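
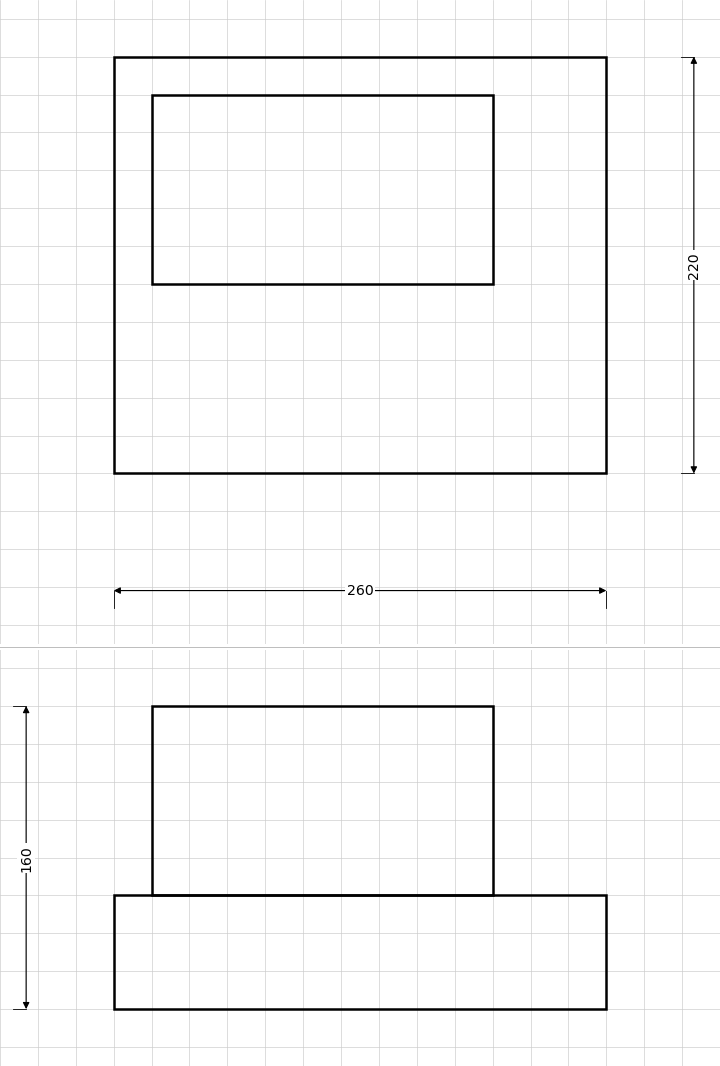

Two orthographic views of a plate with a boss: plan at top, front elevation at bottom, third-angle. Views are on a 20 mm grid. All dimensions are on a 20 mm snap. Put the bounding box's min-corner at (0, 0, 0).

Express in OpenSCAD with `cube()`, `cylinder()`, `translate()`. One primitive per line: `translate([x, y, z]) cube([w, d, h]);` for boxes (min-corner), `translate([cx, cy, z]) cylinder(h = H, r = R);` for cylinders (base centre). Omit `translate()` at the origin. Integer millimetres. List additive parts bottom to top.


cube([260, 220, 60]);
translate([20, 100, 60]) cube([180, 100, 100]);


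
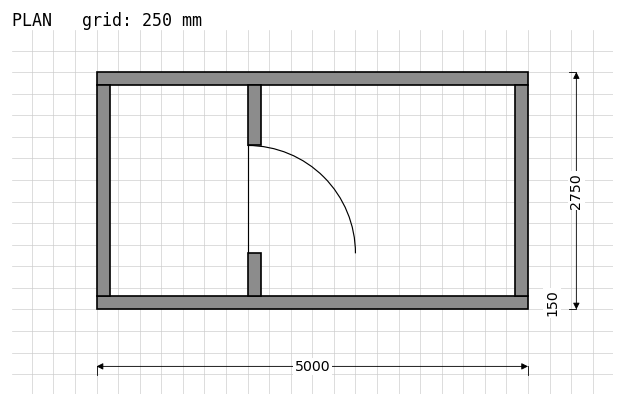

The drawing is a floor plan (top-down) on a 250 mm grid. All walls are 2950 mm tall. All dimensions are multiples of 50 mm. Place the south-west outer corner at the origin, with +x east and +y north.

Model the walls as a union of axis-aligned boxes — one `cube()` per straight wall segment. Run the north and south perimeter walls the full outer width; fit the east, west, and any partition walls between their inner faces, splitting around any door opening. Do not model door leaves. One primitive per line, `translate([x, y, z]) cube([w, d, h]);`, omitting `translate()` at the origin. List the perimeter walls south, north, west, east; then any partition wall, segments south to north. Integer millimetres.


cube([5000, 150, 2950]);
translate([0, 2600, 0]) cube([5000, 150, 2950]);
translate([0, 150, 0]) cube([150, 2450, 2950]);
translate([4850, 150, 0]) cube([150, 2450, 2950]);
translate([1750, 150, 0]) cube([150, 500, 2950]);
translate([1750, 1900, 0]) cube([150, 700, 2950]);


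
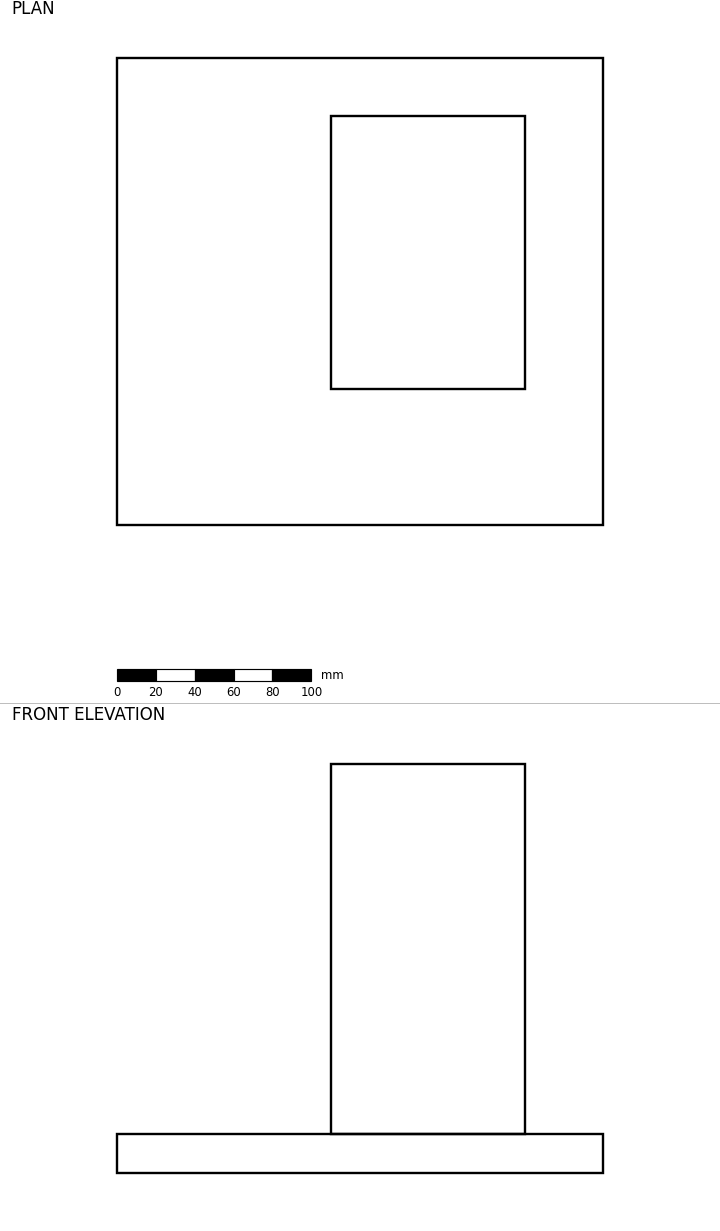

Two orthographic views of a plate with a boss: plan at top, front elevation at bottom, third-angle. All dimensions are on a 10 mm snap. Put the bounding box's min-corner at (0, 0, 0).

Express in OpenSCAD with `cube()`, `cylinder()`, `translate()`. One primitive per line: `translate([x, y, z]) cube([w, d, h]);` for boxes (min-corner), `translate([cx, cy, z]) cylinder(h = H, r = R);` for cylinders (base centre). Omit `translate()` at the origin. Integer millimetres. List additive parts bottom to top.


cube([250, 240, 20]);
translate([110, 70, 20]) cube([100, 140, 190]);


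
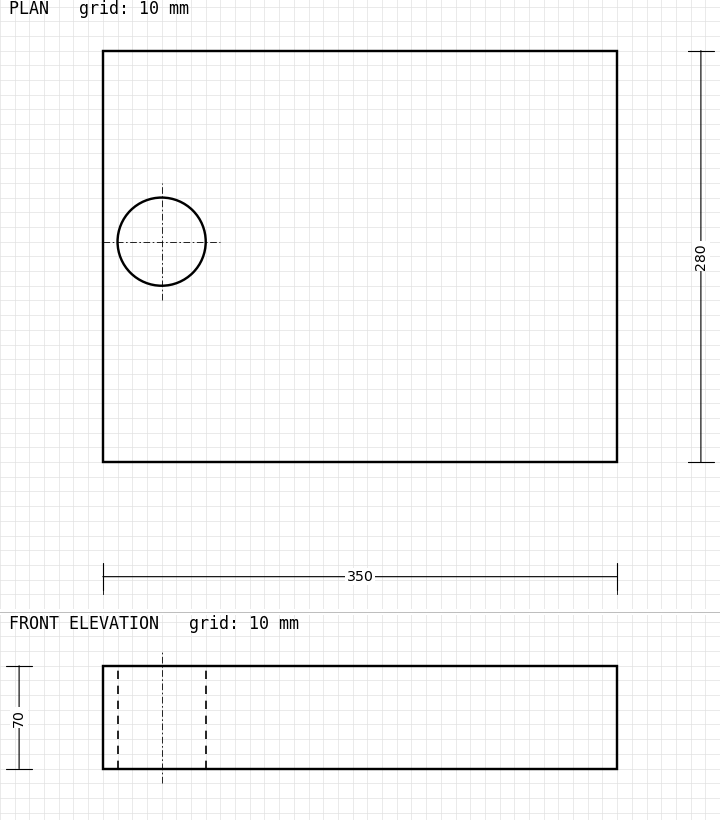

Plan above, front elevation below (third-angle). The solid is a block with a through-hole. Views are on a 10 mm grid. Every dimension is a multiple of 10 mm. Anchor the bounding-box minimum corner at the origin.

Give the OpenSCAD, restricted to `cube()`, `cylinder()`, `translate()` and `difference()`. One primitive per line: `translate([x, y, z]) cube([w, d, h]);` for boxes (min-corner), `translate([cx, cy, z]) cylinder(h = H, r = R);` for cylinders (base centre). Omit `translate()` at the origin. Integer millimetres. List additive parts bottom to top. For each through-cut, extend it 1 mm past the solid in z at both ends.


difference() {
  cube([350, 280, 70]);
  translate([40, 150, -1]) cylinder(h = 72, r = 30);
}


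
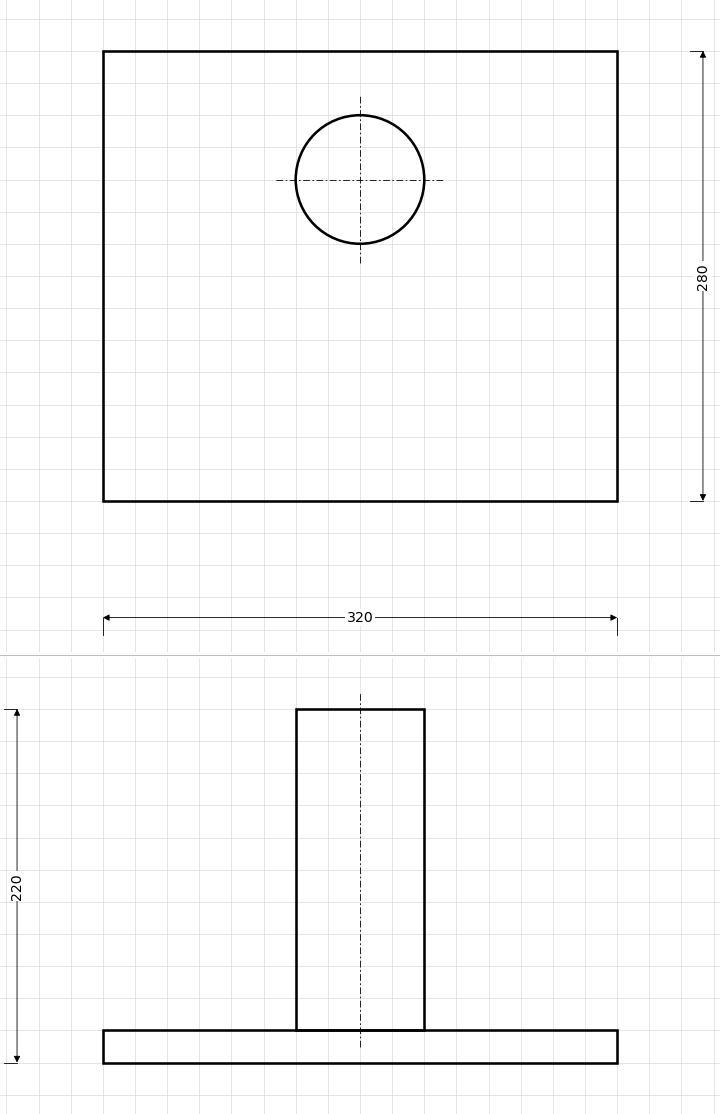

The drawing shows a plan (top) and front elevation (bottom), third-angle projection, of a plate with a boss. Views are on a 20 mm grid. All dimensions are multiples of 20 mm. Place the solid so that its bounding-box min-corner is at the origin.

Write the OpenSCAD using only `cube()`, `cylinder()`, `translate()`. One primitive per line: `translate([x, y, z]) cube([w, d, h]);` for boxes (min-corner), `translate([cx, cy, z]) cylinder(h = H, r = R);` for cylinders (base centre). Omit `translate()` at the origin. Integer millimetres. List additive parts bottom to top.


cube([320, 280, 20]);
translate([160, 200, 20]) cylinder(h = 200, r = 40);


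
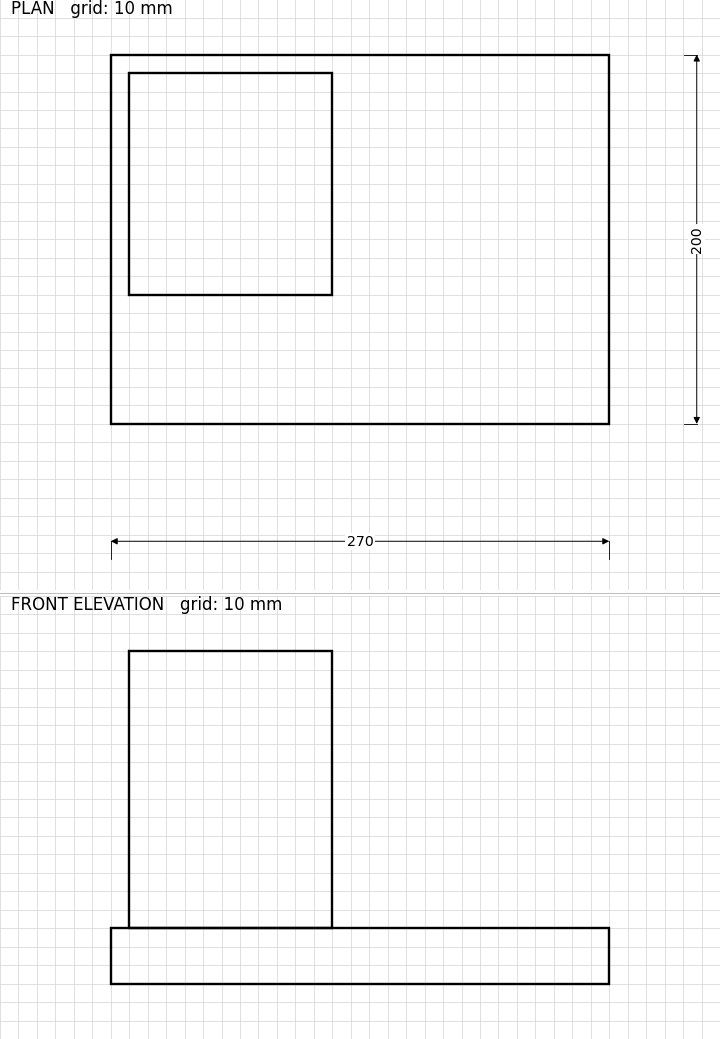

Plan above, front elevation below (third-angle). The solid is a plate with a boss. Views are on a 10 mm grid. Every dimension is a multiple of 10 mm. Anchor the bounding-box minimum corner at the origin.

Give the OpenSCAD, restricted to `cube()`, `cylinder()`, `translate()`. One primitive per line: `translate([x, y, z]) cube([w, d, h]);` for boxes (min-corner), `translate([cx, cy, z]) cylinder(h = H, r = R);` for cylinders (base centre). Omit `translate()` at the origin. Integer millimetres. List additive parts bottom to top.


cube([270, 200, 30]);
translate([10, 70, 30]) cube([110, 120, 150]);


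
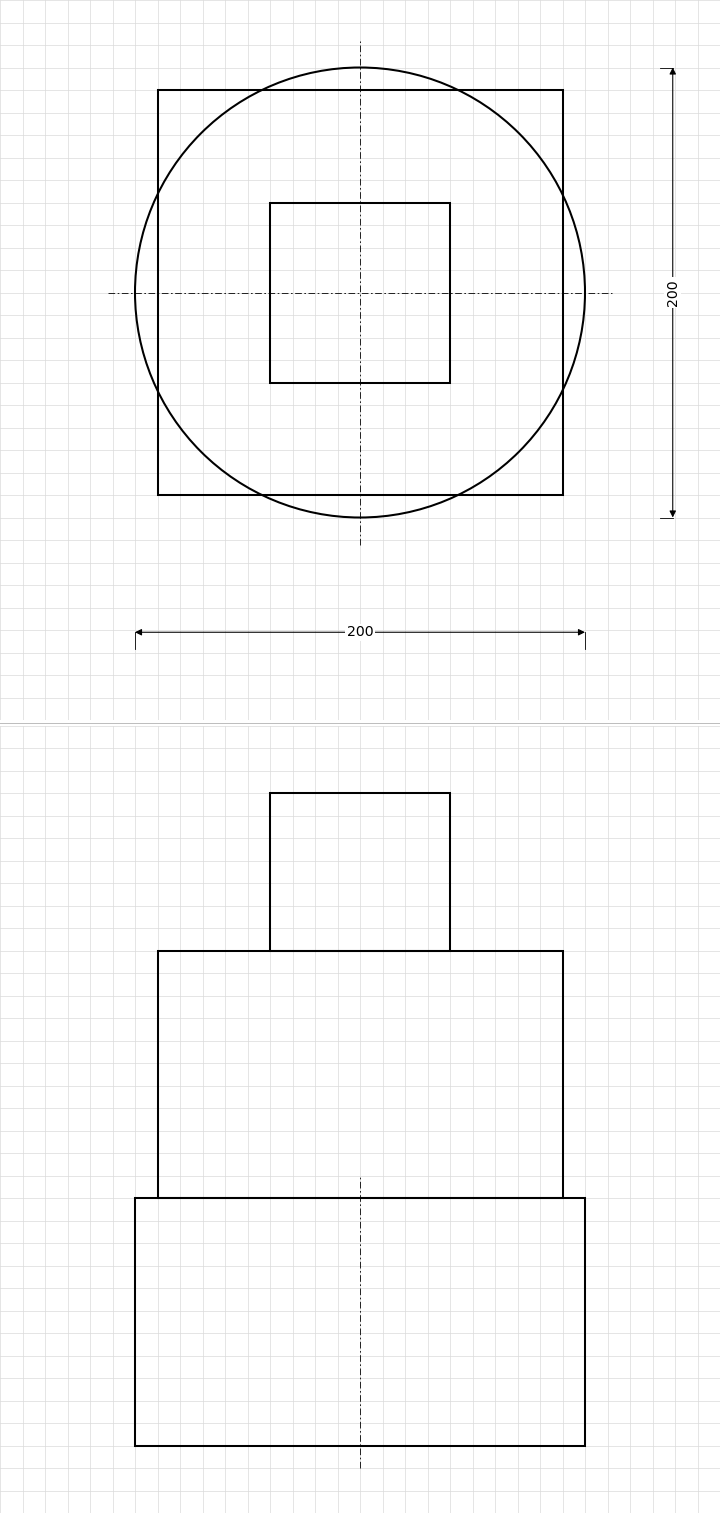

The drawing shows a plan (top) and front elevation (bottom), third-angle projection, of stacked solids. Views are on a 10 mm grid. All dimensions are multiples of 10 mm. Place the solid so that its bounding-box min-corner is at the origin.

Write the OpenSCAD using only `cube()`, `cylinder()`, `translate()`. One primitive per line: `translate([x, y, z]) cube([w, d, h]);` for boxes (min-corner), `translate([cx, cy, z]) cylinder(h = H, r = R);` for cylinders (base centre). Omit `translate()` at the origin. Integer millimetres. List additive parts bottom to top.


translate([100, 100, 0]) cylinder(h = 110, r = 100);
translate([10, 10, 110]) cube([180, 180, 110]);
translate([60, 60, 220]) cube([80, 80, 70]);


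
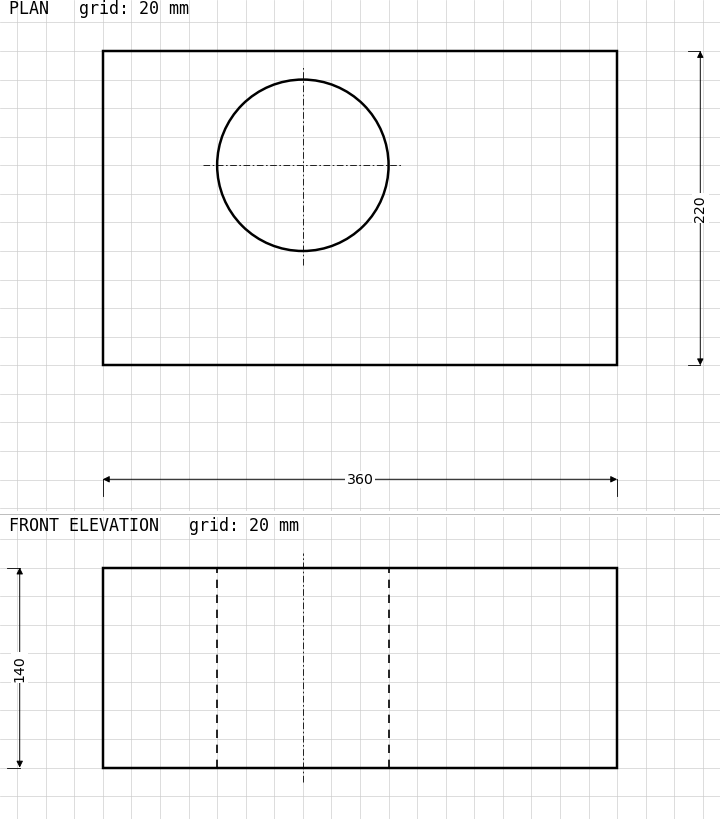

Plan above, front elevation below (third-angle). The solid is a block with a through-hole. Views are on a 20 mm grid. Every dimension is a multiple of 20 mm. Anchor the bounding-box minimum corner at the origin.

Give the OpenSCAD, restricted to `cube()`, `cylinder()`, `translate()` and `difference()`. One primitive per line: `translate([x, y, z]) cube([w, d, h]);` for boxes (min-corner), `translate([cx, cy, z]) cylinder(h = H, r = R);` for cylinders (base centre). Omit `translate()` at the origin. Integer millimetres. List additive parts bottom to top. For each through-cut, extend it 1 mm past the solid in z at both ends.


difference() {
  cube([360, 220, 140]);
  translate([140, 140, -1]) cylinder(h = 142, r = 60);
}


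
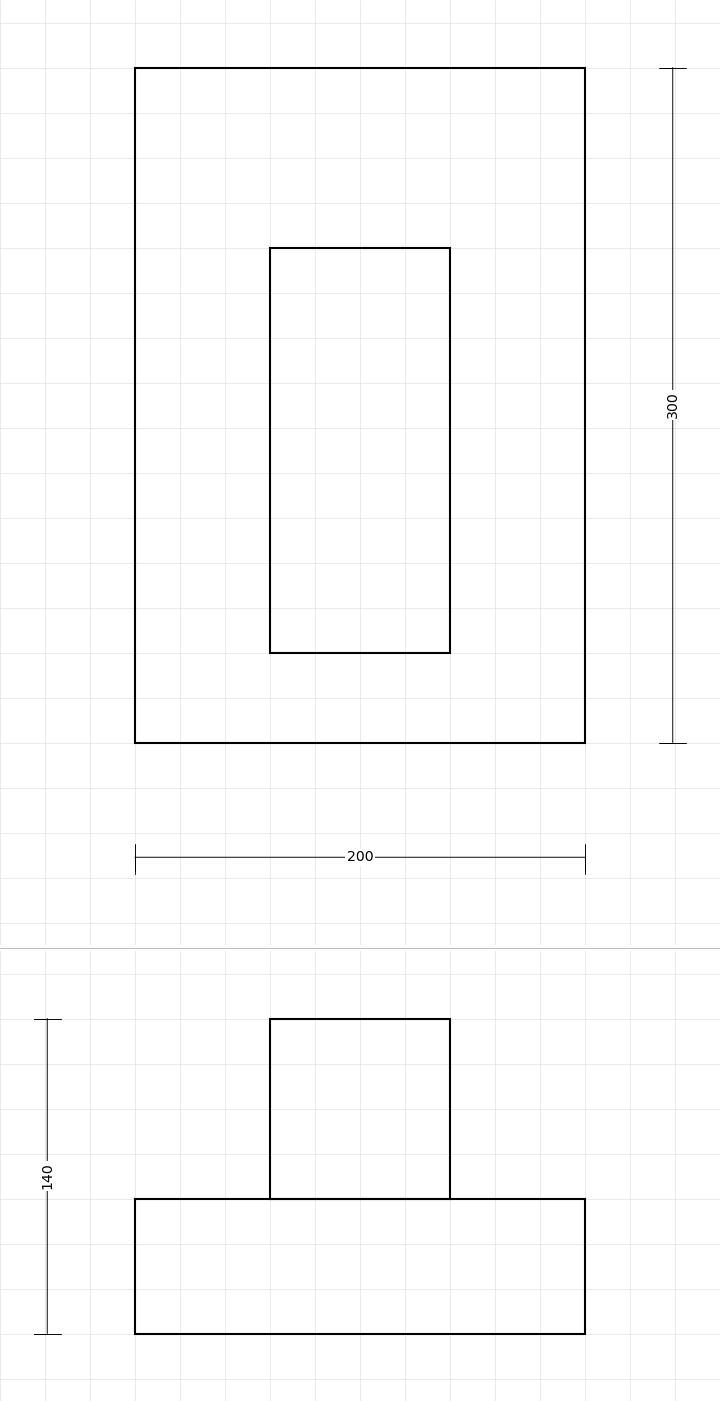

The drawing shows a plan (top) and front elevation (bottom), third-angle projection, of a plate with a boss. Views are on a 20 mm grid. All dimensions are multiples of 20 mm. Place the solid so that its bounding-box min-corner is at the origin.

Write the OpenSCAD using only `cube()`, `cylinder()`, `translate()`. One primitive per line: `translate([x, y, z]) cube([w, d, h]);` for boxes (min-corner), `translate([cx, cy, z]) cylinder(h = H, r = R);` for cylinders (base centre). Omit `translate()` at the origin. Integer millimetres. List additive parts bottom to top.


cube([200, 300, 60]);
translate([60, 40, 60]) cube([80, 180, 80]);


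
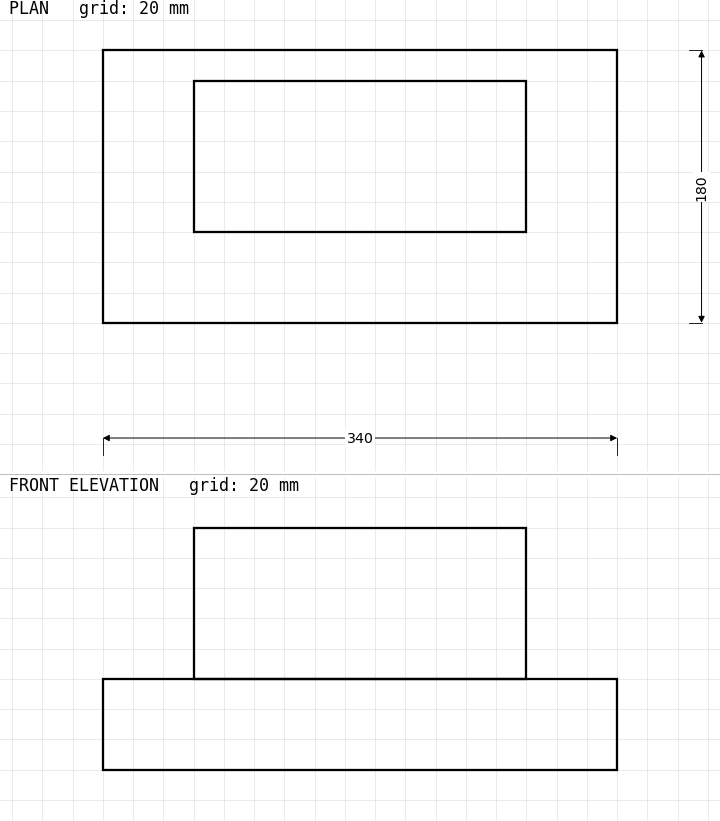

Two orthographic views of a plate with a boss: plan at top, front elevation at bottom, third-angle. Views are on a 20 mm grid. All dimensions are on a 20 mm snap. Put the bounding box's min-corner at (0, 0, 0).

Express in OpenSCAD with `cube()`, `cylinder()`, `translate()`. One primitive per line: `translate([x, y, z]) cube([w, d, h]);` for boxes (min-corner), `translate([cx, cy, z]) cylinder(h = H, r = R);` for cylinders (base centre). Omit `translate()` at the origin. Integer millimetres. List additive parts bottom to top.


cube([340, 180, 60]);
translate([60, 60, 60]) cube([220, 100, 100]);


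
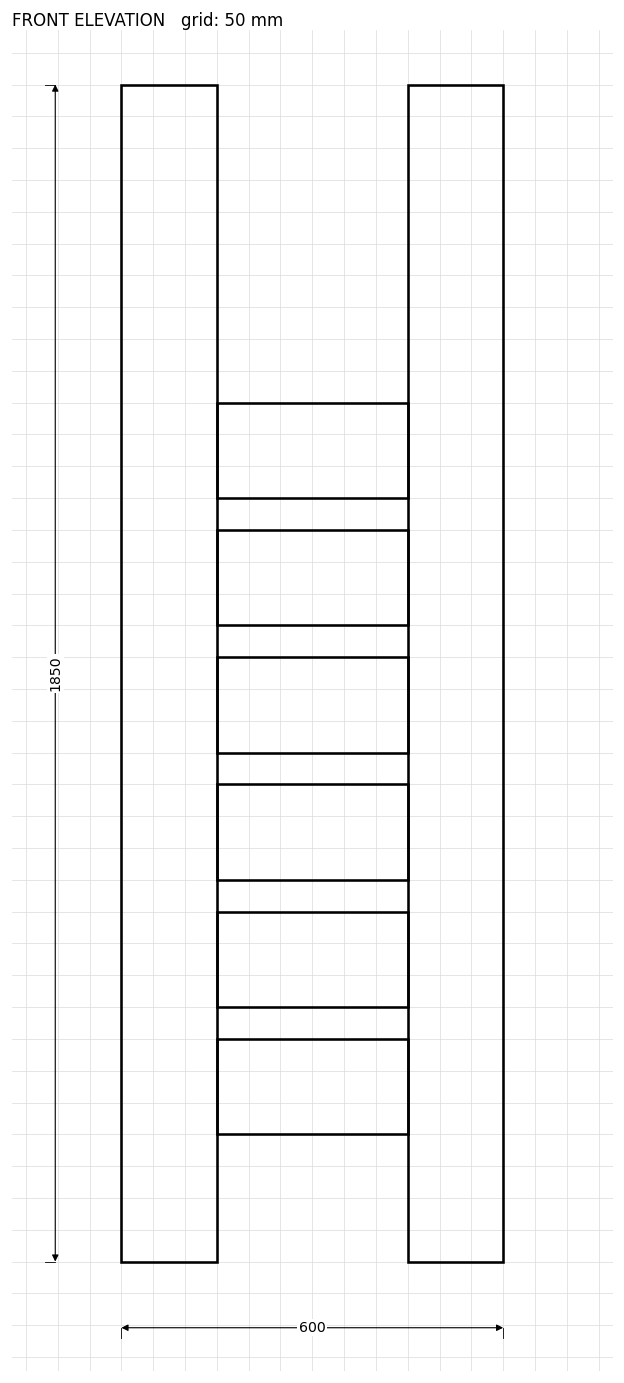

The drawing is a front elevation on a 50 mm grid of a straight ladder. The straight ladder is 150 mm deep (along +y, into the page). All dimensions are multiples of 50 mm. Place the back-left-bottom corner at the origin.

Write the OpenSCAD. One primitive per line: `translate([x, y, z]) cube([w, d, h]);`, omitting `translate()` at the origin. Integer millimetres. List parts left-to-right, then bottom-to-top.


cube([150, 150, 1850]);
translate([150, 0, 200]) cube([300, 150, 150]);
translate([150, 0, 400]) cube([300, 150, 150]);
translate([150, 0, 600]) cube([300, 150, 150]);
translate([150, 0, 800]) cube([300, 150, 150]);
translate([150, 0, 1000]) cube([300, 150, 150]);
translate([150, 0, 1200]) cube([300, 150, 150]);
translate([450, 0, 0]) cube([150, 150, 1850]);


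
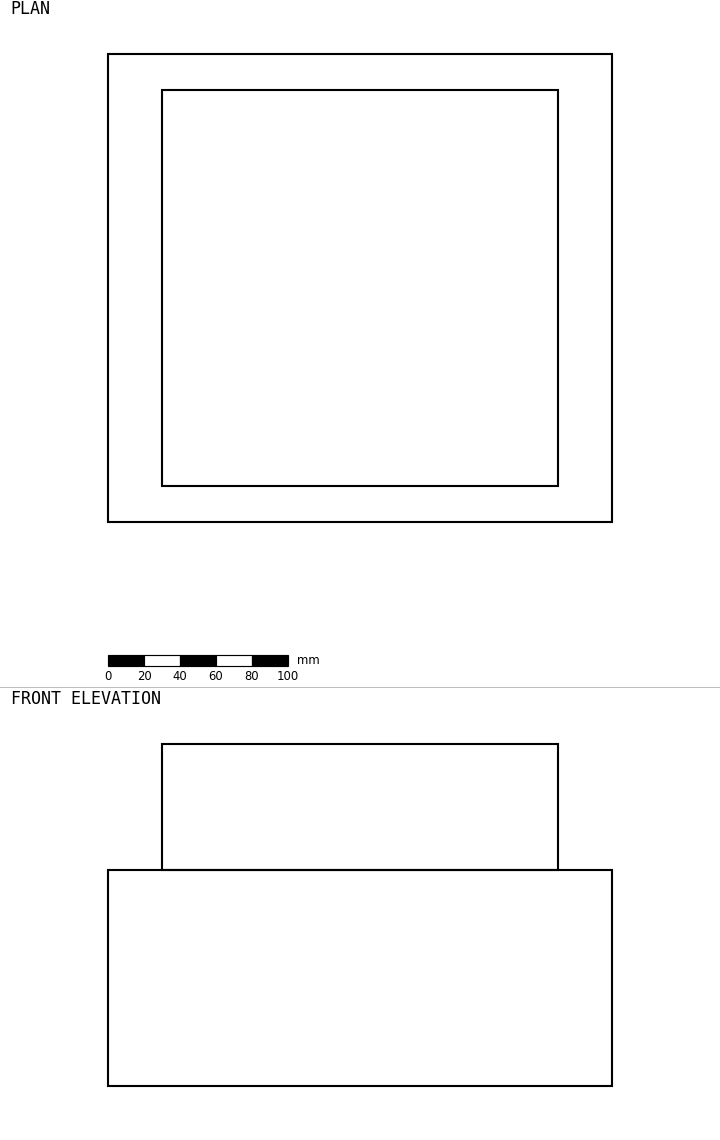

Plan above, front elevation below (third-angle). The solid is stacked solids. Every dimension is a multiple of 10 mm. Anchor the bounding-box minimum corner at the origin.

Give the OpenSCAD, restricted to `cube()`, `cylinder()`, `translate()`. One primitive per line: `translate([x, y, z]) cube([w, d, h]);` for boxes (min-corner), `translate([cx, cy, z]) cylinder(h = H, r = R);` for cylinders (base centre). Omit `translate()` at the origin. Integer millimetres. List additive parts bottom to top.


cube([280, 260, 120]);
translate([30, 20, 120]) cube([220, 220, 70]);


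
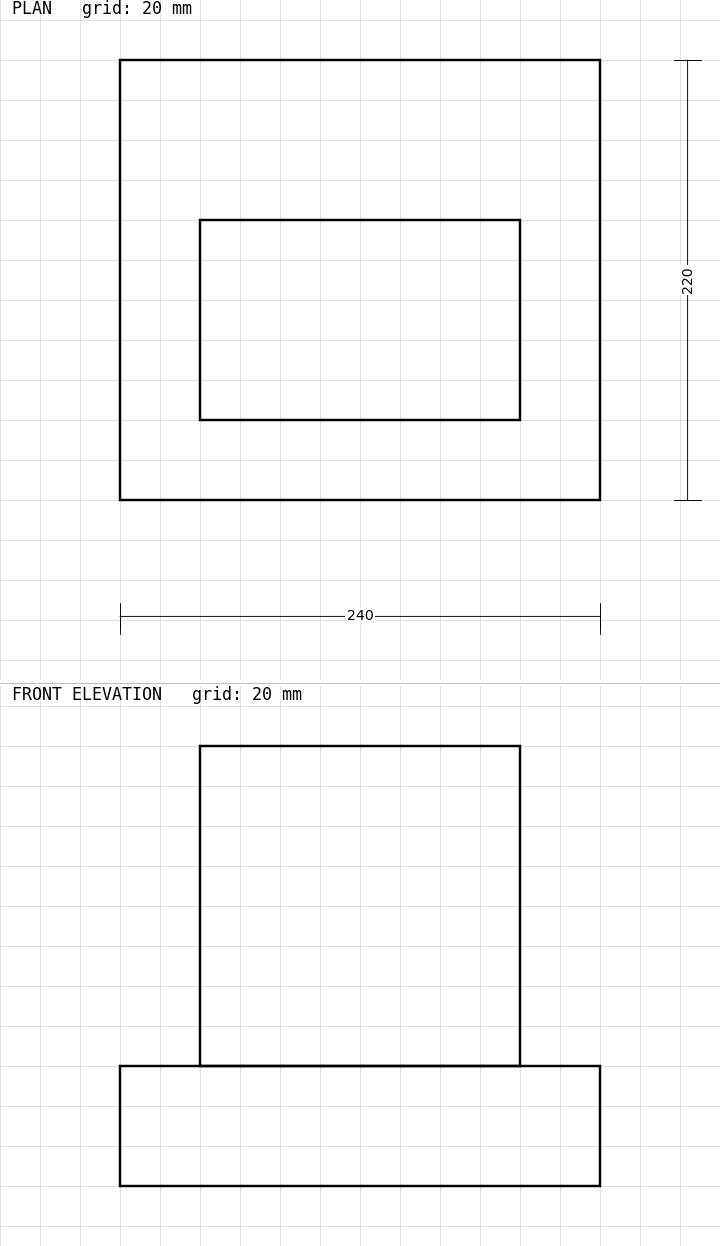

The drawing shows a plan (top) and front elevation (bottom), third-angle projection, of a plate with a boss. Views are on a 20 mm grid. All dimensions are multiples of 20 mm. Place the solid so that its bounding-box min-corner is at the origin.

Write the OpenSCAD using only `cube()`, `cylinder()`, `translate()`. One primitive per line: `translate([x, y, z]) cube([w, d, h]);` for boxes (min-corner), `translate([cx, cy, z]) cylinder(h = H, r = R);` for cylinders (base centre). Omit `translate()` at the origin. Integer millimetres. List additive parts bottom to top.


cube([240, 220, 60]);
translate([40, 40, 60]) cube([160, 100, 160]);


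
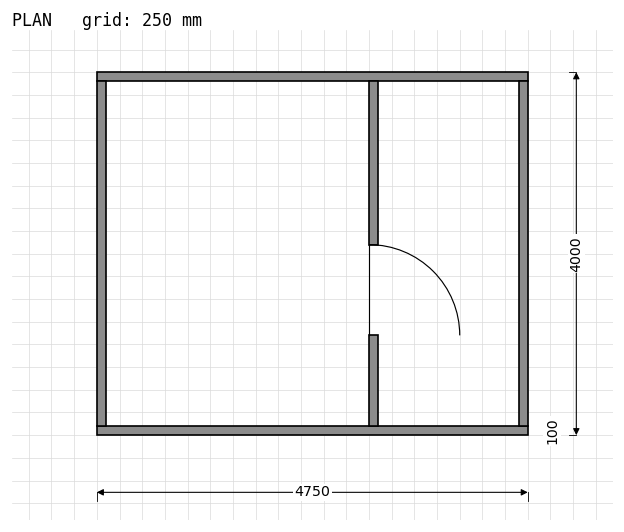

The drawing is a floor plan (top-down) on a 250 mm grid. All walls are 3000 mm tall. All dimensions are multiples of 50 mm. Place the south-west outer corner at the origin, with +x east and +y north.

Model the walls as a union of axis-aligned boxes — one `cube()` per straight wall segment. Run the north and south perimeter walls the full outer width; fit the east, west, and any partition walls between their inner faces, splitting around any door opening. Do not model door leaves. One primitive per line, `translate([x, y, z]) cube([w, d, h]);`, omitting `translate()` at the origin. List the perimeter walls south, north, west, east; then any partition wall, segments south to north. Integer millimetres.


cube([4750, 100, 3000]);
translate([0, 3900, 0]) cube([4750, 100, 3000]);
translate([0, 100, 0]) cube([100, 3800, 3000]);
translate([4650, 100, 0]) cube([100, 3800, 3000]);
translate([3000, 100, 0]) cube([100, 1000, 3000]);
translate([3000, 2100, 0]) cube([100, 1800, 3000]);


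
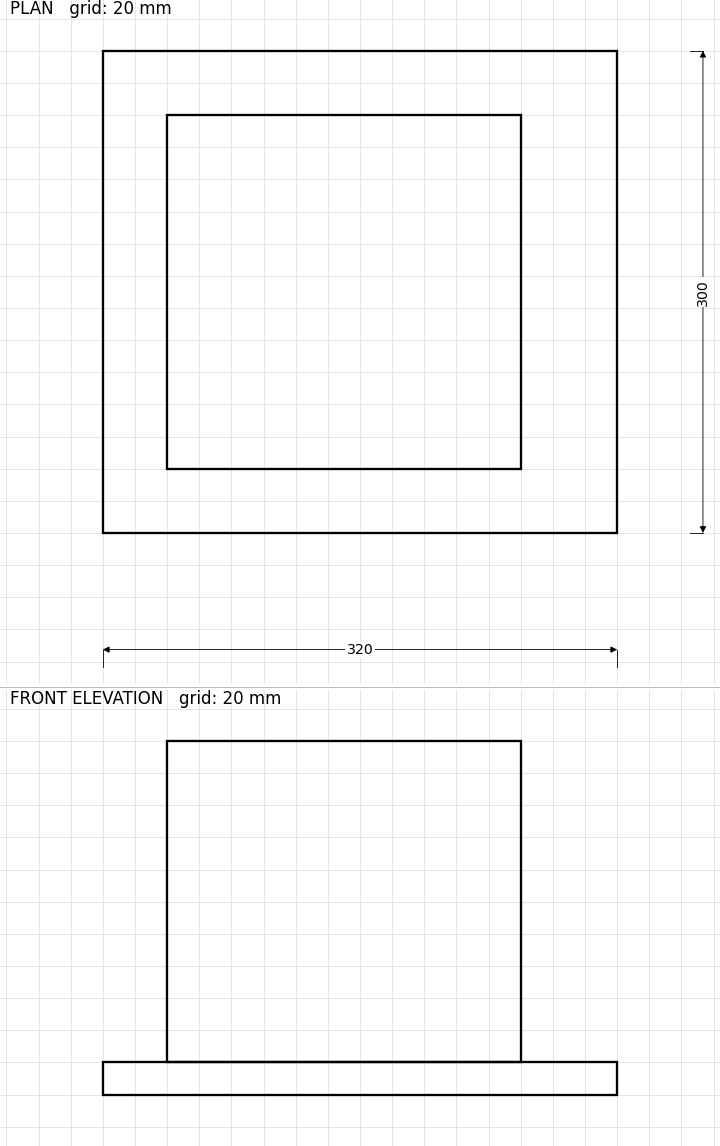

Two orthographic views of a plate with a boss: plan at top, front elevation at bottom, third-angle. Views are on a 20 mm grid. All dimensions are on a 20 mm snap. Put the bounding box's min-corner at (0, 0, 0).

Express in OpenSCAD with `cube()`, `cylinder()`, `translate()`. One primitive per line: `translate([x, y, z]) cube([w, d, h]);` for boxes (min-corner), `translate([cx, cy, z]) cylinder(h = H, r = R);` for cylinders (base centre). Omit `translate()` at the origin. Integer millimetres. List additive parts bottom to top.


cube([320, 300, 20]);
translate([40, 40, 20]) cube([220, 220, 200]);


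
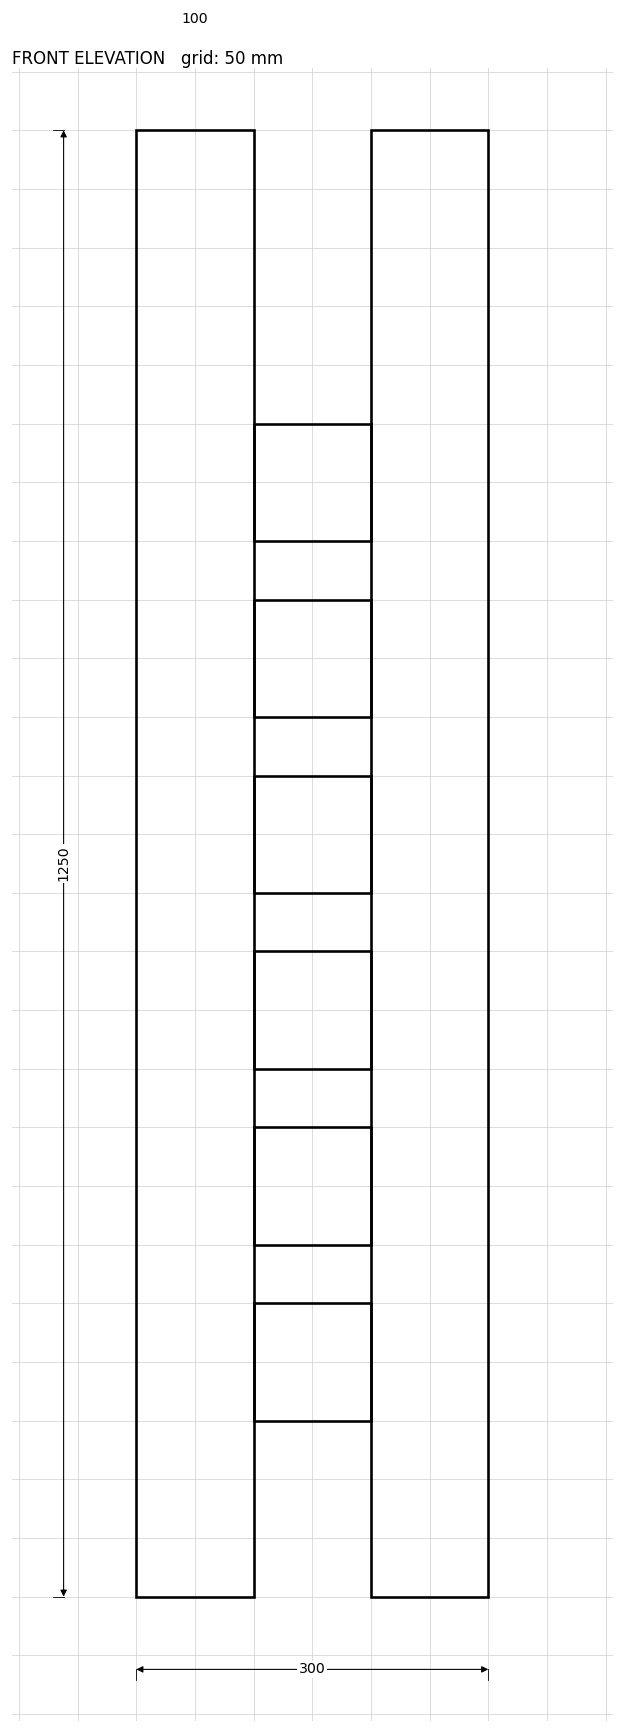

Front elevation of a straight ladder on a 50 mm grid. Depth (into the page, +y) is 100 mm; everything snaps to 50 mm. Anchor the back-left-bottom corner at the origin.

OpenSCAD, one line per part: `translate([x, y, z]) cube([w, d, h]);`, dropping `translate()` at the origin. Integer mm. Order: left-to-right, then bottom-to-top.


cube([100, 100, 1250]);
translate([100, 0, 150]) cube([100, 100, 100]);
translate([100, 0, 300]) cube([100, 100, 100]);
translate([100, 0, 450]) cube([100, 100, 100]);
translate([100, 0, 600]) cube([100, 100, 100]);
translate([100, 0, 750]) cube([100, 100, 100]);
translate([100, 0, 900]) cube([100, 100, 100]);
translate([200, 0, 0]) cube([100, 100, 1250]);


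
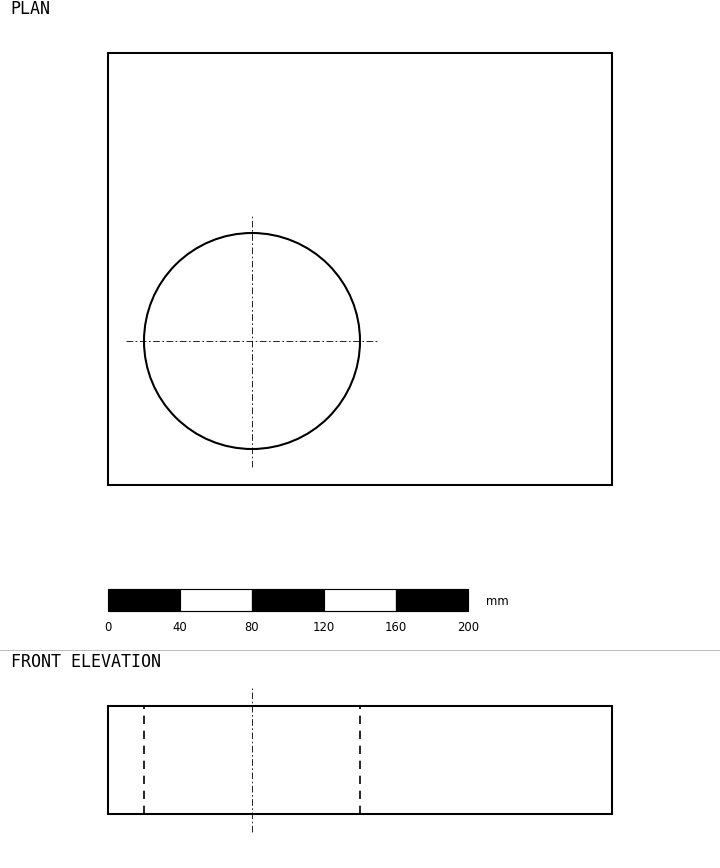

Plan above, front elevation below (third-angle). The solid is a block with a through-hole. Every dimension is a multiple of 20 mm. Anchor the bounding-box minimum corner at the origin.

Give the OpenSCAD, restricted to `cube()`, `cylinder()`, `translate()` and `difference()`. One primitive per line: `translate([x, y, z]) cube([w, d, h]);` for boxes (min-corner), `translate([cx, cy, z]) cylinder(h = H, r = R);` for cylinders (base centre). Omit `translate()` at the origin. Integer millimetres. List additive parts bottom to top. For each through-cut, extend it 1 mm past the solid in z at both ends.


difference() {
  cube([280, 240, 60]);
  translate([80, 80, -1]) cylinder(h = 62, r = 60);
}


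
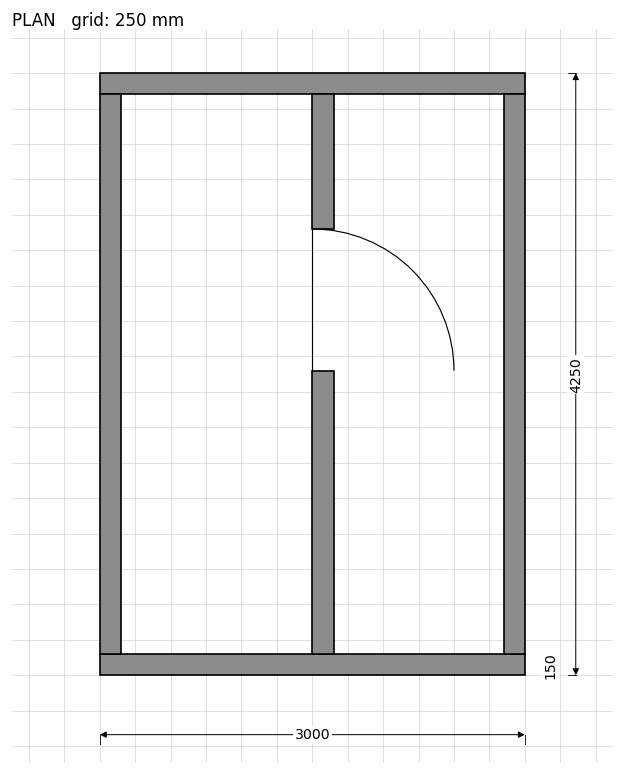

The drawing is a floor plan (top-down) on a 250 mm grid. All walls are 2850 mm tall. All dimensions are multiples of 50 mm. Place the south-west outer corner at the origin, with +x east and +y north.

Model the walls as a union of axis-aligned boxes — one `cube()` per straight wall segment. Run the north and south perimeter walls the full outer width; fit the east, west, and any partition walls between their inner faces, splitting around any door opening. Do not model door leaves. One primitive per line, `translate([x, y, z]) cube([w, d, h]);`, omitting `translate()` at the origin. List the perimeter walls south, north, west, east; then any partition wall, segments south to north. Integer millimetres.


cube([3000, 150, 2850]);
translate([0, 4100, 0]) cube([3000, 150, 2850]);
translate([0, 150, 0]) cube([150, 3950, 2850]);
translate([2850, 150, 0]) cube([150, 3950, 2850]);
translate([1500, 150, 0]) cube([150, 2000, 2850]);
translate([1500, 3150, 0]) cube([150, 950, 2850]);


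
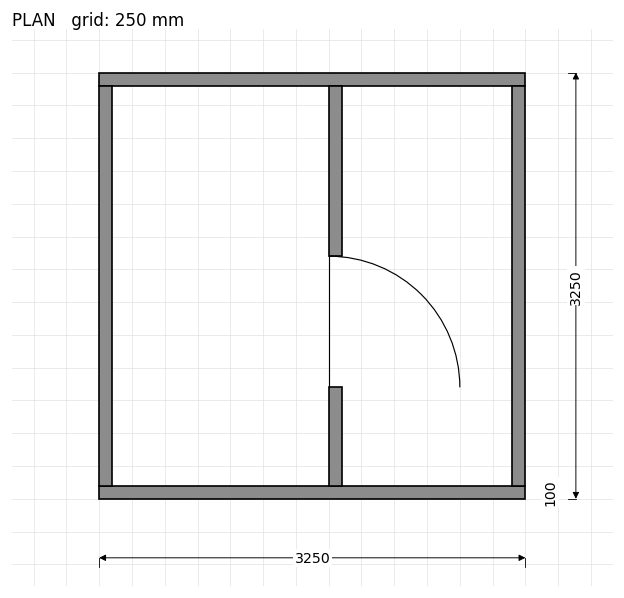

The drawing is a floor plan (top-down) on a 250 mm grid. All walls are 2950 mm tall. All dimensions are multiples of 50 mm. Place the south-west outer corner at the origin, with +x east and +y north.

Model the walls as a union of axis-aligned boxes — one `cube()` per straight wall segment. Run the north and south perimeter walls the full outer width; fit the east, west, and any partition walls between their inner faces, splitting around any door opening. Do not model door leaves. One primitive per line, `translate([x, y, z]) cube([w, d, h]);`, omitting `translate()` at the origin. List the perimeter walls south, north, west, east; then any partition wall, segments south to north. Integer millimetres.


cube([3250, 100, 2950]);
translate([0, 3150, 0]) cube([3250, 100, 2950]);
translate([0, 100, 0]) cube([100, 3050, 2950]);
translate([3150, 100, 0]) cube([100, 3050, 2950]);
translate([1750, 100, 0]) cube([100, 750, 2950]);
translate([1750, 1850, 0]) cube([100, 1300, 2950]);


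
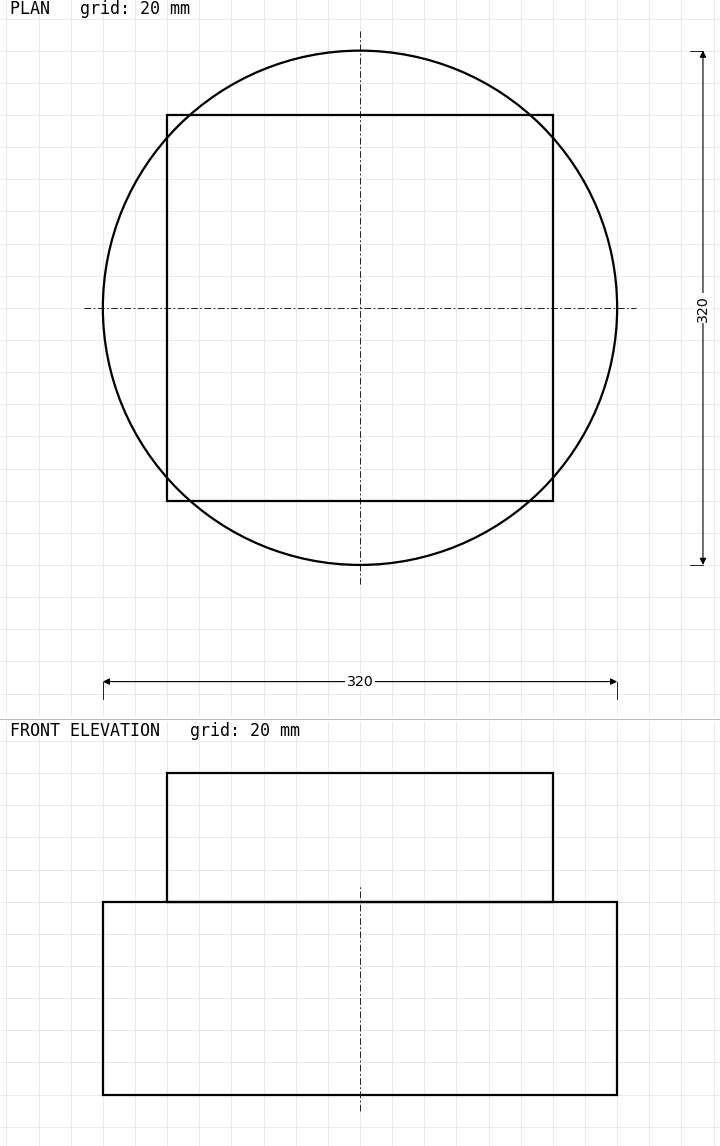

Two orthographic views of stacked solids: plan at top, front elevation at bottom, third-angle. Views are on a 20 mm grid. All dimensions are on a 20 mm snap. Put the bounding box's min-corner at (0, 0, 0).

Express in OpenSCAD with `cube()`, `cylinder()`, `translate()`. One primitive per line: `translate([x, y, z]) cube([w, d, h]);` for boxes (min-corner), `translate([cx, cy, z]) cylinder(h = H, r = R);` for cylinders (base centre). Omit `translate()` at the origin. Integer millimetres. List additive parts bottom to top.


translate([160, 160, 0]) cylinder(h = 120, r = 160);
translate([40, 40, 120]) cube([240, 240, 80]);


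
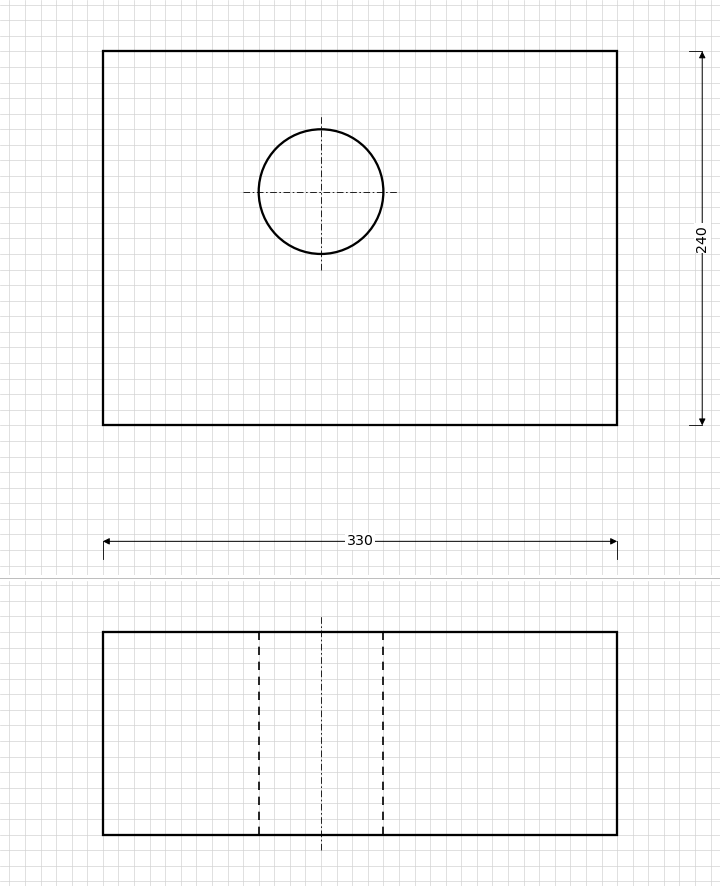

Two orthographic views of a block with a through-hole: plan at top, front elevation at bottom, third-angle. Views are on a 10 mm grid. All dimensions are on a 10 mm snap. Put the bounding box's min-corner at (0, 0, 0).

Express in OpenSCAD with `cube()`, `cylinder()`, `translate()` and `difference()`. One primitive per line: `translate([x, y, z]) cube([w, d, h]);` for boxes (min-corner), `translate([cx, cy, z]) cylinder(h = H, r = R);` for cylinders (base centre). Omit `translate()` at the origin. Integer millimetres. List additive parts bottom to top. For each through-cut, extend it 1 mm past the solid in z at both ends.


difference() {
  cube([330, 240, 130]);
  translate([140, 150, -1]) cylinder(h = 132, r = 40);
}


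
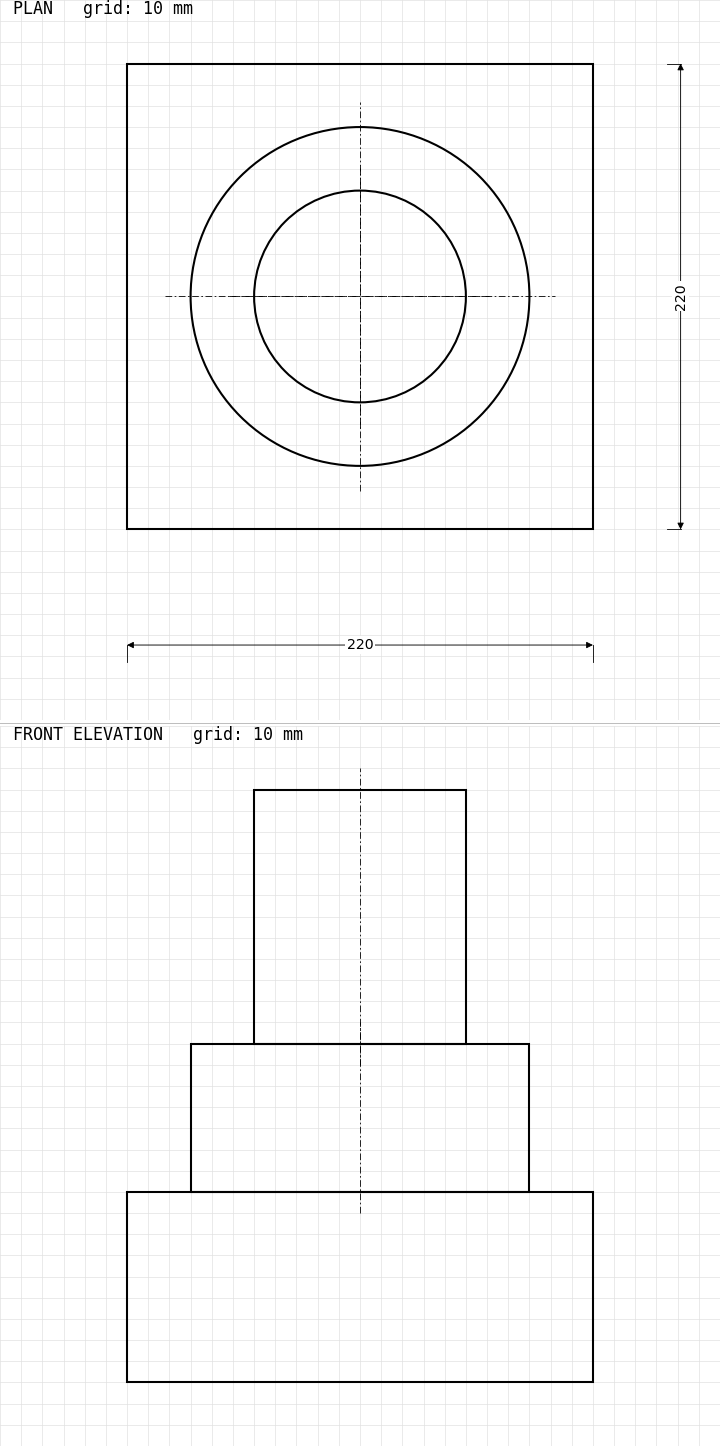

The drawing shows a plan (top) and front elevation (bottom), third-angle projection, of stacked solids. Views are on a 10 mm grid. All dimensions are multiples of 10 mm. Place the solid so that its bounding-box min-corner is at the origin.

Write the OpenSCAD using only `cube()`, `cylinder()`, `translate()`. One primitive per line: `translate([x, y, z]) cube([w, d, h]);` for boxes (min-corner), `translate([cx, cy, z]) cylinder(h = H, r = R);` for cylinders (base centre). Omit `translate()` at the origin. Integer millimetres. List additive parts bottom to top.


cube([220, 220, 90]);
translate([110, 110, 90]) cylinder(h = 70, r = 80);
translate([110, 110, 160]) cylinder(h = 120, r = 50);


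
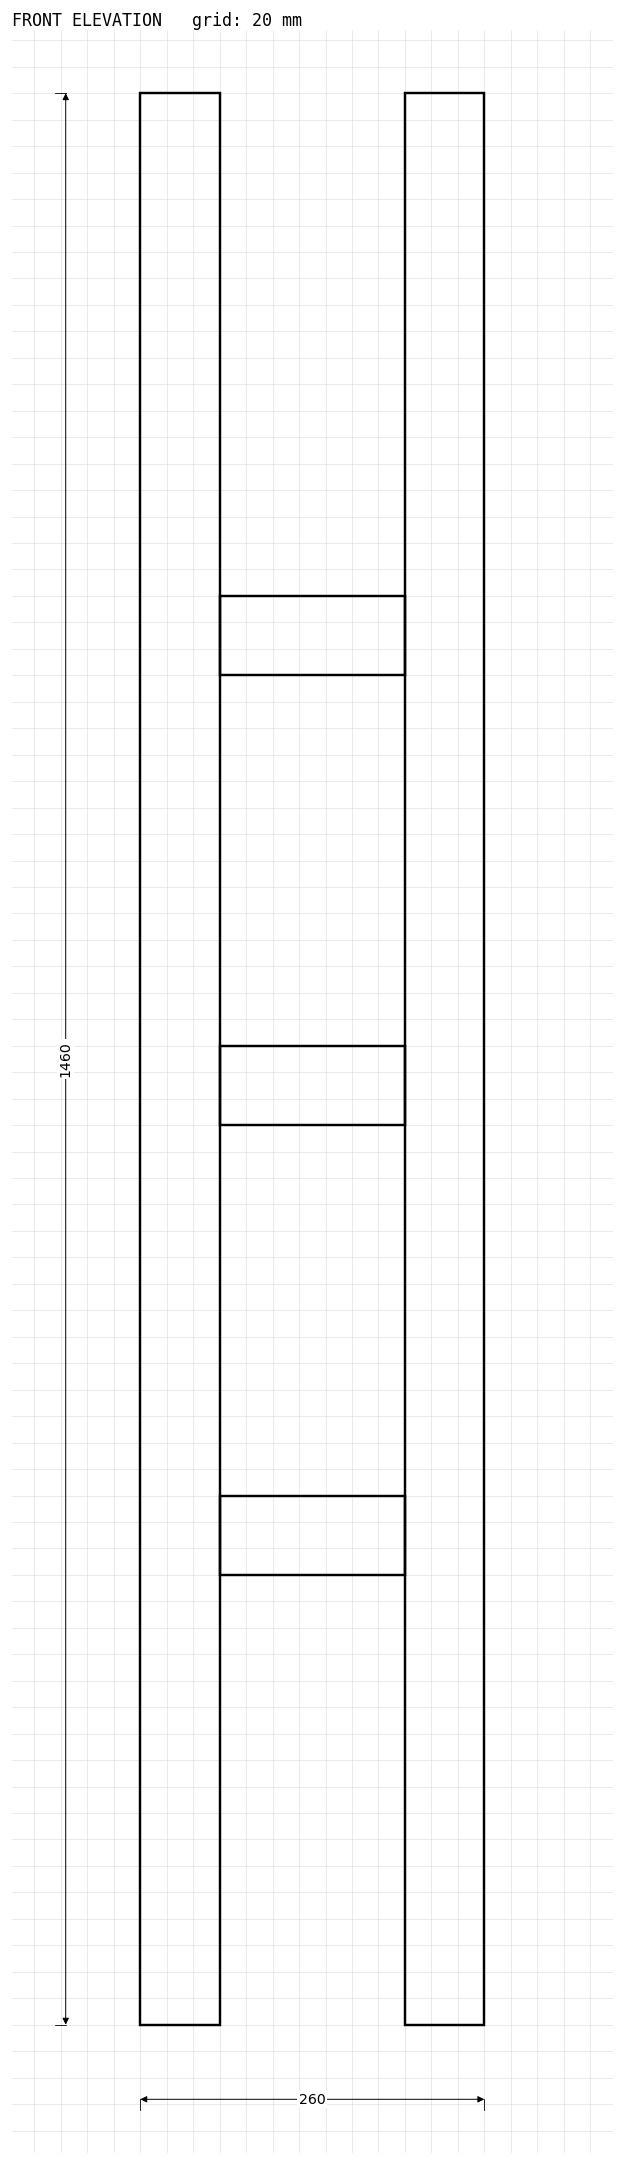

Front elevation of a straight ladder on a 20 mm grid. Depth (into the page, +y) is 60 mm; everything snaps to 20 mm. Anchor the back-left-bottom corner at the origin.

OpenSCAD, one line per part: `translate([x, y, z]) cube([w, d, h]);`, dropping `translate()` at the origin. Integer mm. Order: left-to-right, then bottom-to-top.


cube([60, 60, 1460]);
translate([60, 0, 340]) cube([140, 60, 60]);
translate([60, 0, 680]) cube([140, 60, 60]);
translate([60, 0, 1020]) cube([140, 60, 60]);
translate([200, 0, 0]) cube([60, 60, 1460]);


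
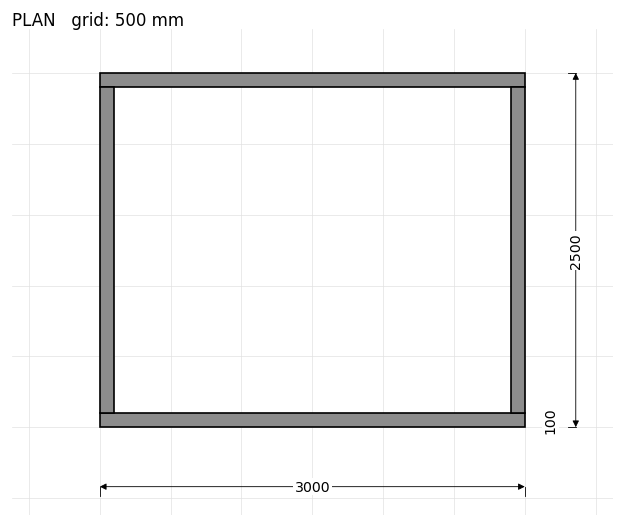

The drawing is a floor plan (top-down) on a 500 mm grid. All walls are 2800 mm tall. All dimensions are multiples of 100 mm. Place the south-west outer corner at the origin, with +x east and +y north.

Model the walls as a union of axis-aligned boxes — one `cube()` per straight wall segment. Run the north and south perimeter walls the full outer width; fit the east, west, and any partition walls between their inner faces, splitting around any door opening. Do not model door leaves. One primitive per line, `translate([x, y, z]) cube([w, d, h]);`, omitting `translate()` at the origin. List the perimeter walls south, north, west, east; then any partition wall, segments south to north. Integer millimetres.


cube([3000, 100, 2800]);
translate([0, 2400, 0]) cube([3000, 100, 2800]);
translate([0, 100, 0]) cube([100, 2300, 2800]);
translate([2900, 100, 0]) cube([100, 2300, 2800]);


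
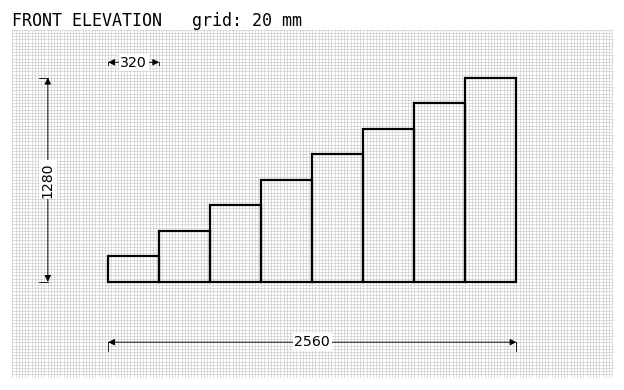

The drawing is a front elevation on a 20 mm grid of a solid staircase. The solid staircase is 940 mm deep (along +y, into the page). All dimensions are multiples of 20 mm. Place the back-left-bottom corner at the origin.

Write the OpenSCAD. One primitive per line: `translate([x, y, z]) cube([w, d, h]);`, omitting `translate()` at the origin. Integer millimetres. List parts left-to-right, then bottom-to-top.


cube([320, 940, 160]);
translate([320, 0, 0]) cube([320, 940, 320]);
translate([640, 0, 0]) cube([320, 940, 480]);
translate([960, 0, 0]) cube([320, 940, 640]);
translate([1280, 0, 0]) cube([320, 940, 800]);
translate([1600, 0, 0]) cube([320, 940, 960]);
translate([1920, 0, 0]) cube([320, 940, 1120]);
translate([2240, 0, 0]) cube([320, 940, 1280]);


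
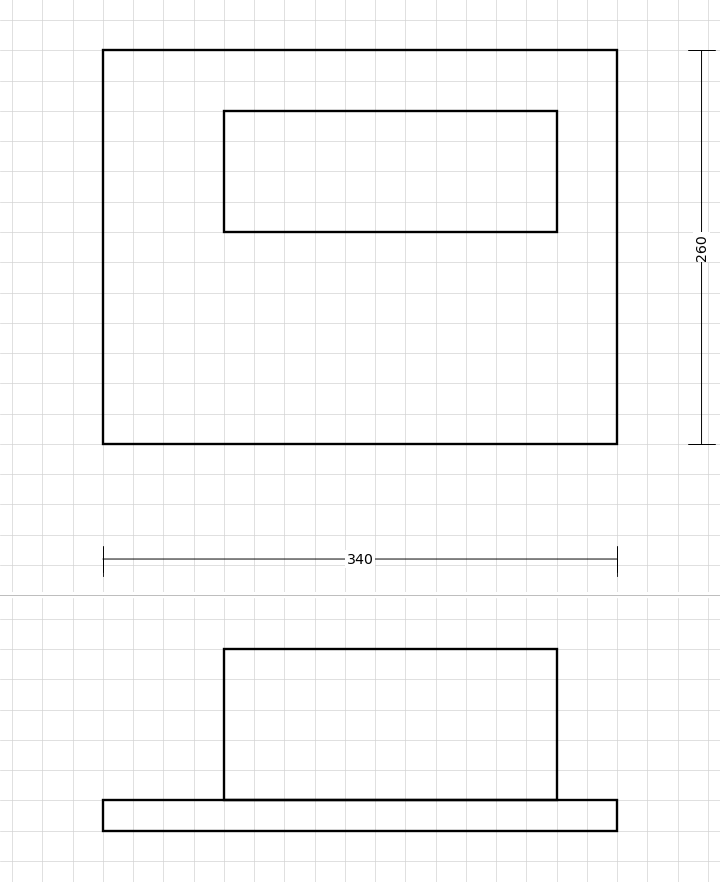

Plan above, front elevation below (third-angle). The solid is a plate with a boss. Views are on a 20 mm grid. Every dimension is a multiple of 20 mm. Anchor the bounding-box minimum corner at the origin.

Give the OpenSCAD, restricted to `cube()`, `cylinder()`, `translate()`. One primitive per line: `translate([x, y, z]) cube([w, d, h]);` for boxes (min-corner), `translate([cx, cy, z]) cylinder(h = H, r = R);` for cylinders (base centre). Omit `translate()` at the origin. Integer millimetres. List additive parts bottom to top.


cube([340, 260, 20]);
translate([80, 140, 20]) cube([220, 80, 100]);


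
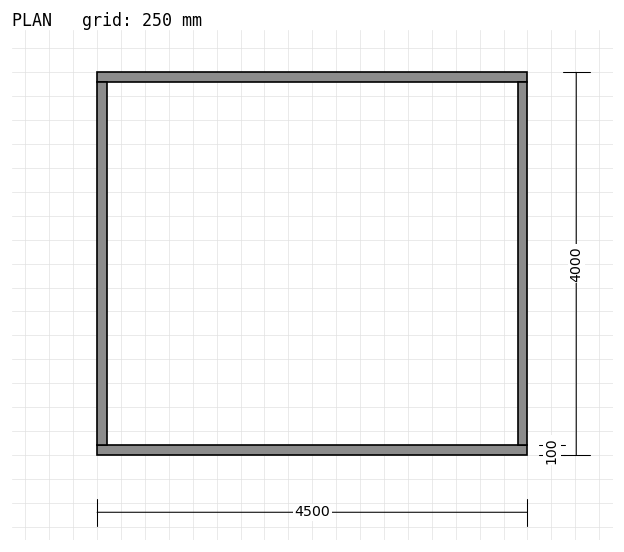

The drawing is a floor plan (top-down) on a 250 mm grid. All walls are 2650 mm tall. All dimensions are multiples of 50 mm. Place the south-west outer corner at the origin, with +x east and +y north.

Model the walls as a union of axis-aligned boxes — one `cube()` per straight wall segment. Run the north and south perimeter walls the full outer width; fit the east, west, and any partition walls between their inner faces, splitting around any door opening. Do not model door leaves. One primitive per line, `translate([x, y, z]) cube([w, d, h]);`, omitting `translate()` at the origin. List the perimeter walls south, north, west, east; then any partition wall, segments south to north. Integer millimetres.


cube([4500, 100, 2650]);
translate([0, 3900, 0]) cube([4500, 100, 2650]);
translate([0, 100, 0]) cube([100, 3800, 2650]);
translate([4400, 100, 0]) cube([100, 3800, 2650]);


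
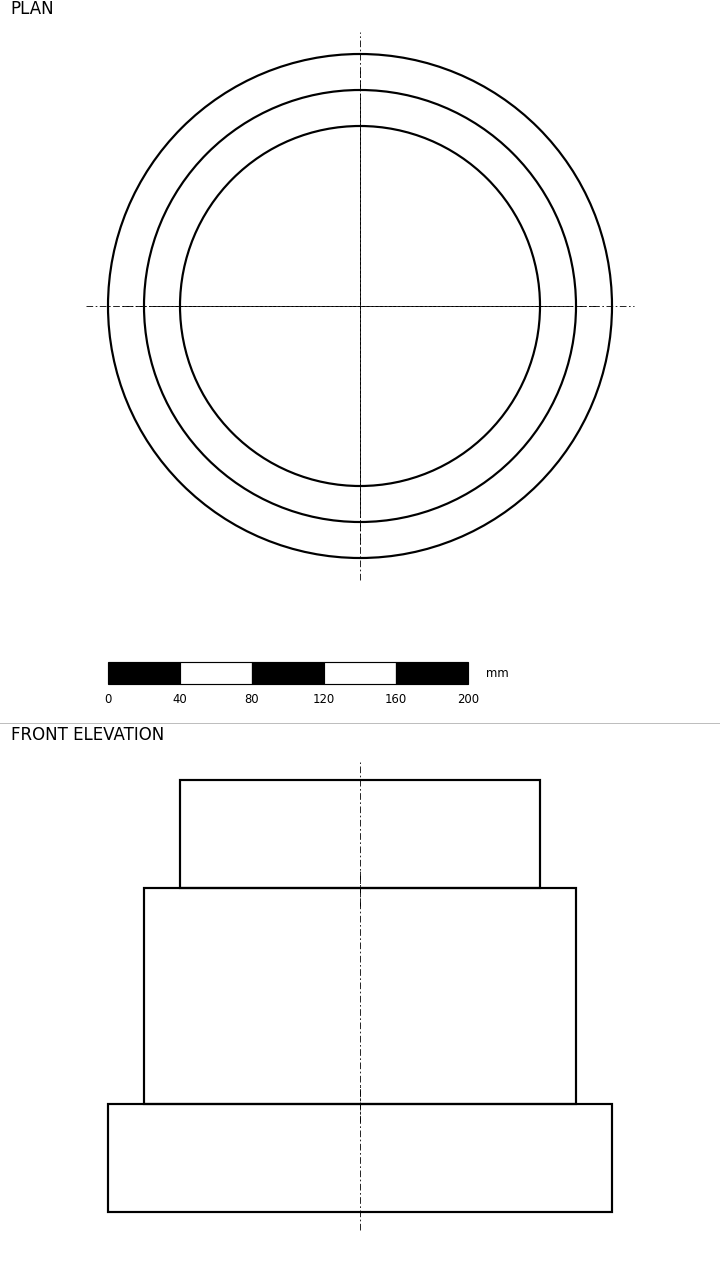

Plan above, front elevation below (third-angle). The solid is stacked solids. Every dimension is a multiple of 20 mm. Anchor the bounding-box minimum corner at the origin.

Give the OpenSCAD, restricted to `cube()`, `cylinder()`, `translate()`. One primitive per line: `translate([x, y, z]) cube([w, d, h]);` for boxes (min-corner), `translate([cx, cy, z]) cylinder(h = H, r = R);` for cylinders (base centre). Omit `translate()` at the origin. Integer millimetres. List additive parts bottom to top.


translate([140, 140, 0]) cylinder(h = 60, r = 140);
translate([140, 140, 60]) cylinder(h = 120, r = 120);
translate([140, 140, 180]) cylinder(h = 60, r = 100);


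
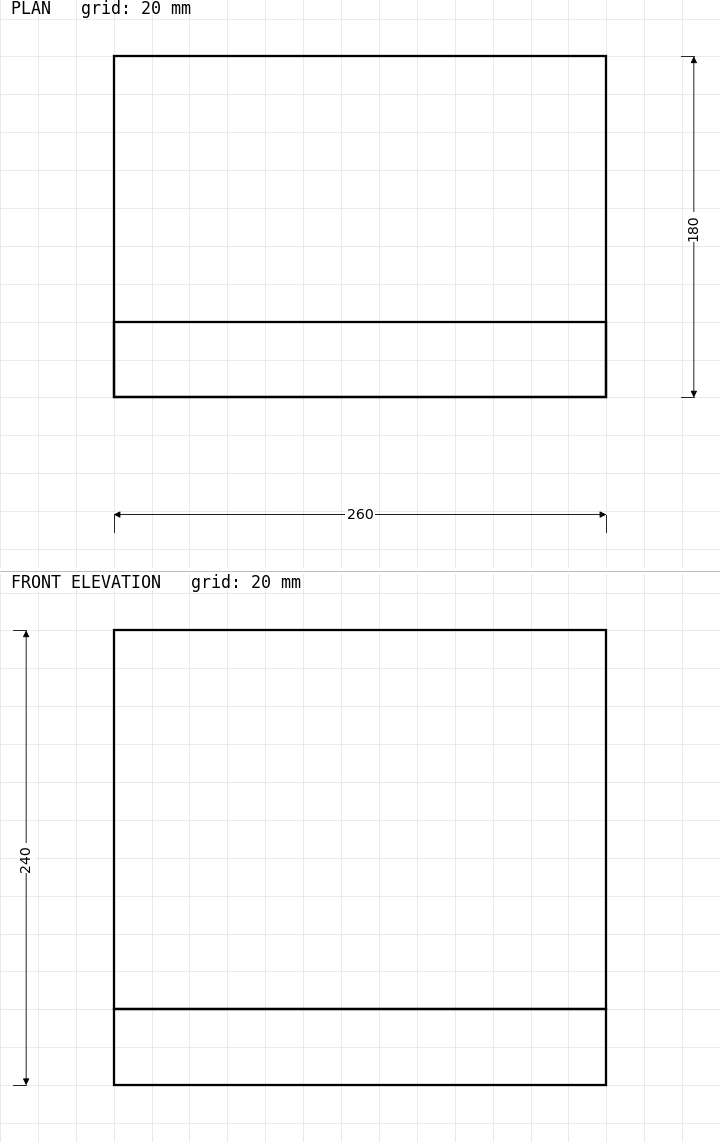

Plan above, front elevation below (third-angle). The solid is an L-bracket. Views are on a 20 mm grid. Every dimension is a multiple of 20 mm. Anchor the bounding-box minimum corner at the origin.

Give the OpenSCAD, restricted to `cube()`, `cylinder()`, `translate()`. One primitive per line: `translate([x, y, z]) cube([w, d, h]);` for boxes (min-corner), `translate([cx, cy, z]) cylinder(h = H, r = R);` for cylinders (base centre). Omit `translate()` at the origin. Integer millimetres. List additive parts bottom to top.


cube([260, 180, 40]);
translate([0, 0, 40]) cube([260, 40, 200]);


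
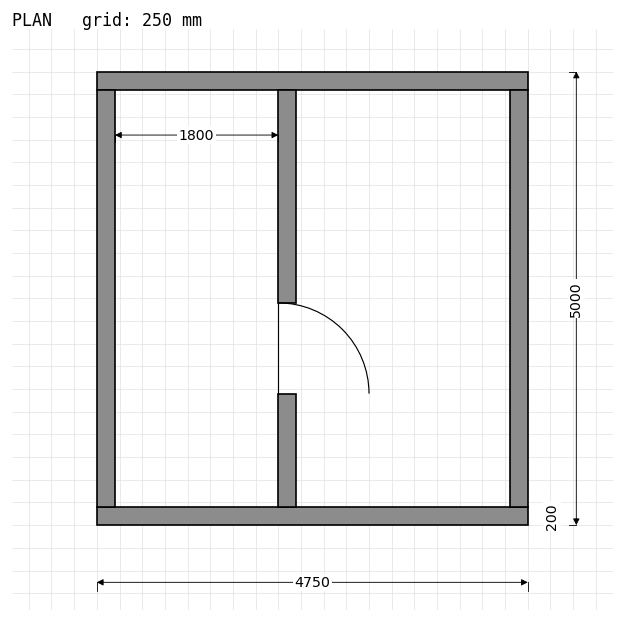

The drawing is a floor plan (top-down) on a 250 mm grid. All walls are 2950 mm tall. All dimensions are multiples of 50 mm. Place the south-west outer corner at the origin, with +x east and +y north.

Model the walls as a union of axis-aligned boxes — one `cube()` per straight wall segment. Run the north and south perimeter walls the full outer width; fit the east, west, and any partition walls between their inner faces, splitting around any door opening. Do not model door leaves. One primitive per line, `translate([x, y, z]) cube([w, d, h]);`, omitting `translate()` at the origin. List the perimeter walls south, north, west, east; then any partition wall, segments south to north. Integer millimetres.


cube([4750, 200, 2950]);
translate([0, 4800, 0]) cube([4750, 200, 2950]);
translate([0, 200, 0]) cube([200, 4600, 2950]);
translate([4550, 200, 0]) cube([200, 4600, 2950]);
translate([2000, 200, 0]) cube([200, 1250, 2950]);
translate([2000, 2450, 0]) cube([200, 2350, 2950]);


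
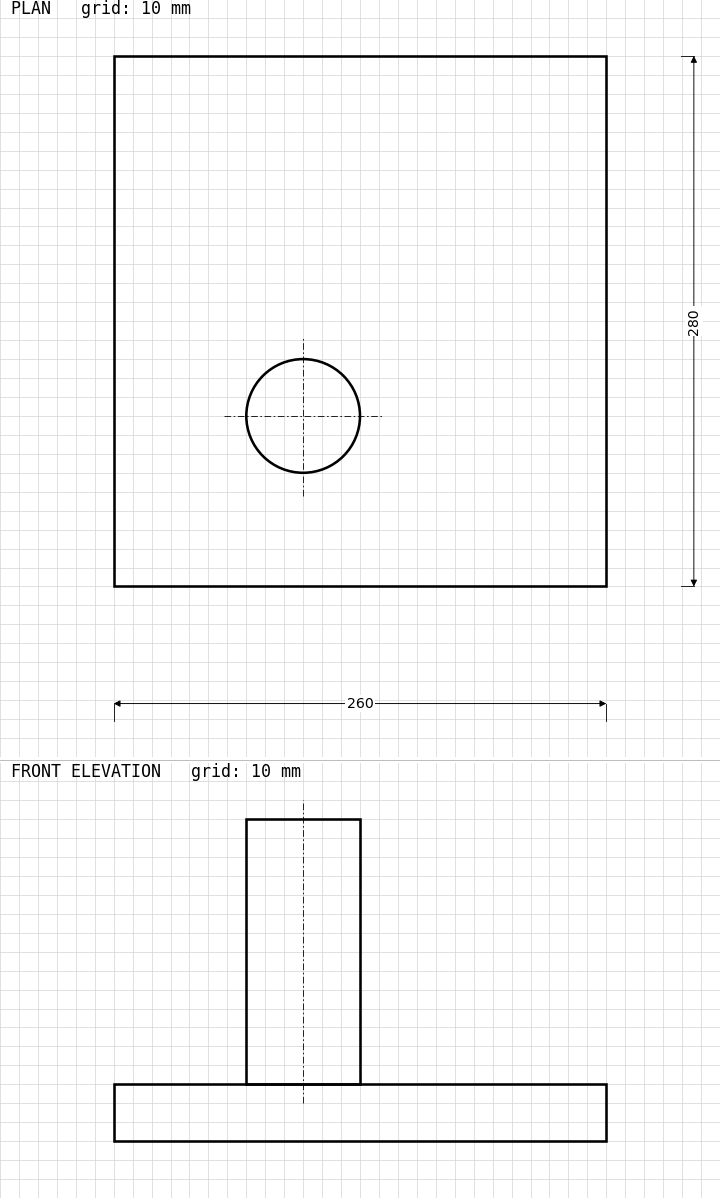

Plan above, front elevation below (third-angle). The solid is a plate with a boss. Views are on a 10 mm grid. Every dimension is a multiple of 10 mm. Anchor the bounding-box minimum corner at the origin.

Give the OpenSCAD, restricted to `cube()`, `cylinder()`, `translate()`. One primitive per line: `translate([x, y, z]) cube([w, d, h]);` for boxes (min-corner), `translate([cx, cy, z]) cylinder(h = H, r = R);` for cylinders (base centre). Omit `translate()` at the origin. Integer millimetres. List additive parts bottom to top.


cube([260, 280, 30]);
translate([100, 90, 30]) cylinder(h = 140, r = 30);


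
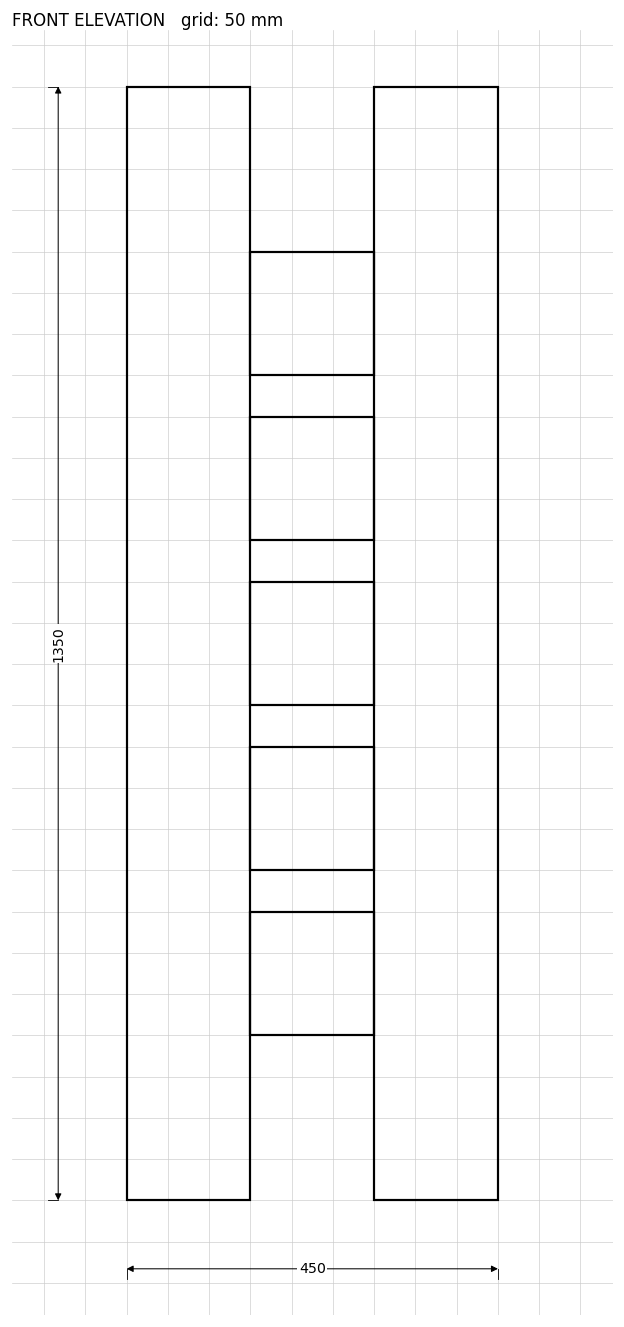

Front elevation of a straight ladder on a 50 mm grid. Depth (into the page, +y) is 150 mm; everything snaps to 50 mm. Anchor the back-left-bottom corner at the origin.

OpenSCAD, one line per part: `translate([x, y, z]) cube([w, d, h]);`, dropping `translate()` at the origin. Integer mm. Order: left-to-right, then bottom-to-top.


cube([150, 150, 1350]);
translate([150, 0, 200]) cube([150, 150, 150]);
translate([150, 0, 400]) cube([150, 150, 150]);
translate([150, 0, 600]) cube([150, 150, 150]);
translate([150, 0, 800]) cube([150, 150, 150]);
translate([150, 0, 1000]) cube([150, 150, 150]);
translate([300, 0, 0]) cube([150, 150, 1350]);
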